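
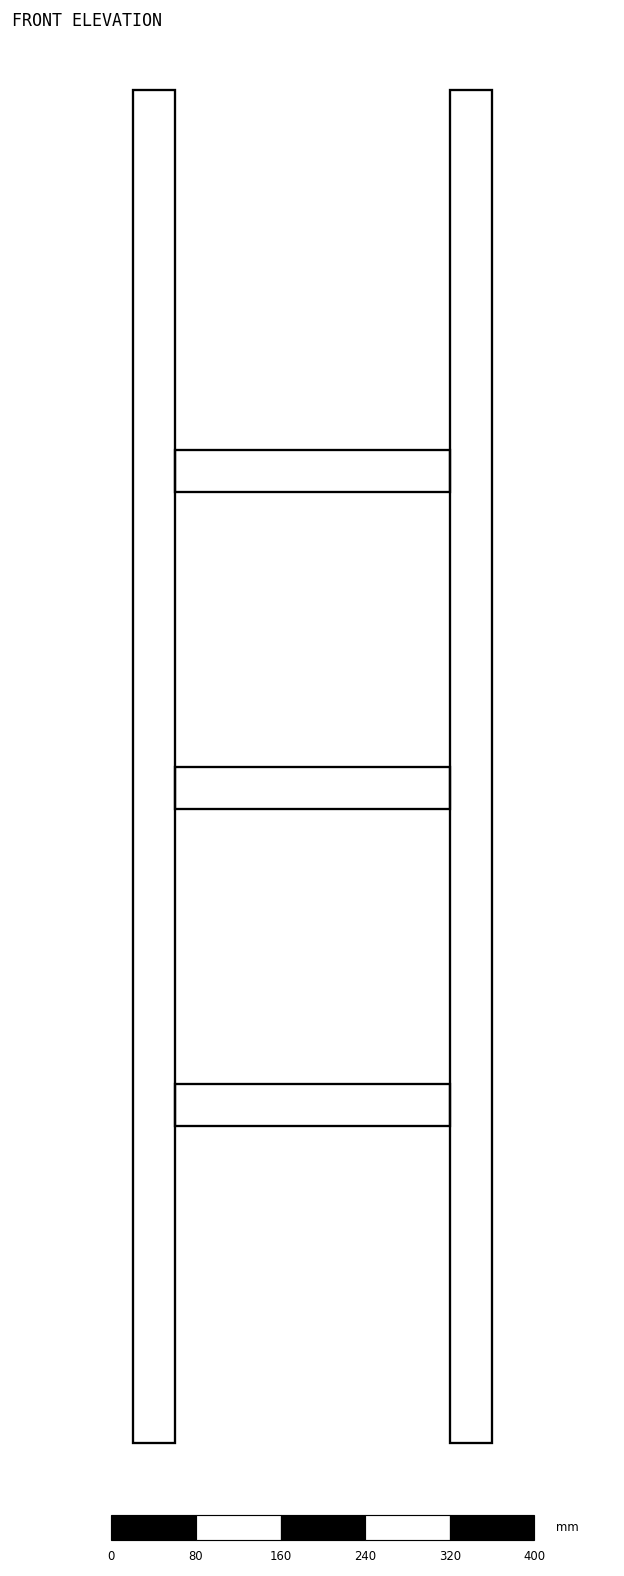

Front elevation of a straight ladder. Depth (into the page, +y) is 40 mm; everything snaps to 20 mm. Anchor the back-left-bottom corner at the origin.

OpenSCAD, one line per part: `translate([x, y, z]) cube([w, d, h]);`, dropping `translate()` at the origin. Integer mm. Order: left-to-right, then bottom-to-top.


cube([40, 40, 1280]);
translate([40, 0, 300]) cube([260, 40, 40]);
translate([40, 0, 600]) cube([260, 40, 40]);
translate([40, 0, 900]) cube([260, 40, 40]);
translate([300, 0, 0]) cube([40, 40, 1280]);


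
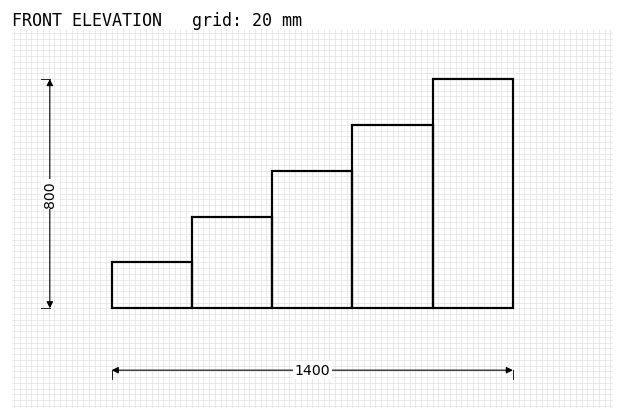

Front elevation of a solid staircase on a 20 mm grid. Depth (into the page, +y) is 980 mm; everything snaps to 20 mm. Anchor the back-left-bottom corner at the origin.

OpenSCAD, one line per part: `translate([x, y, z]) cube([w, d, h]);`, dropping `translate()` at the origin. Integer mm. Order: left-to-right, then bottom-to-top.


cube([280, 980, 160]);
translate([280, 0, 0]) cube([280, 980, 320]);
translate([560, 0, 0]) cube([280, 980, 480]);
translate([840, 0, 0]) cube([280, 980, 640]);
translate([1120, 0, 0]) cube([280, 980, 800]);


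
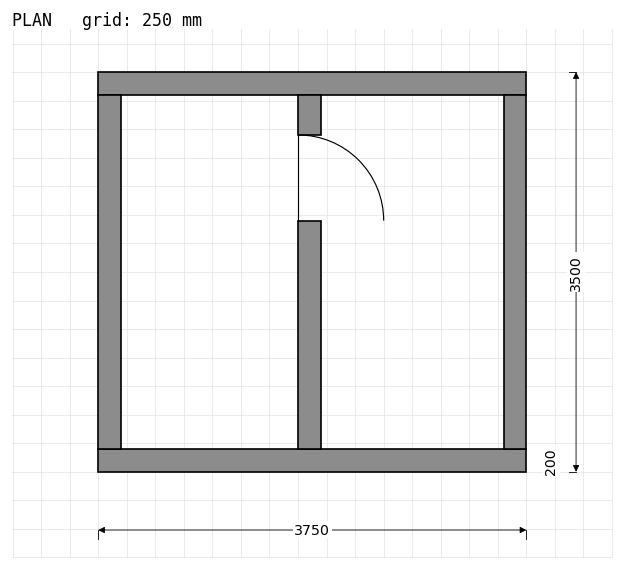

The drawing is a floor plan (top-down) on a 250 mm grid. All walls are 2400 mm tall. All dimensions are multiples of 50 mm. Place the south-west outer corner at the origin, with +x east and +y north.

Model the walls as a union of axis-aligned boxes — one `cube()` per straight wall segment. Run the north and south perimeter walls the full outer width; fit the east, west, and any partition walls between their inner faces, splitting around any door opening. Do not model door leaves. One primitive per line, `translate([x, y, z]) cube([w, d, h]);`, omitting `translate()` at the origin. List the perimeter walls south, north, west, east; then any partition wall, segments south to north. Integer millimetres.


cube([3750, 200, 2400]);
translate([0, 3300, 0]) cube([3750, 200, 2400]);
translate([0, 200, 0]) cube([200, 3100, 2400]);
translate([3550, 200, 0]) cube([200, 3100, 2400]);
translate([1750, 200, 0]) cube([200, 2000, 2400]);
translate([1750, 2950, 0]) cube([200, 350, 2400]);


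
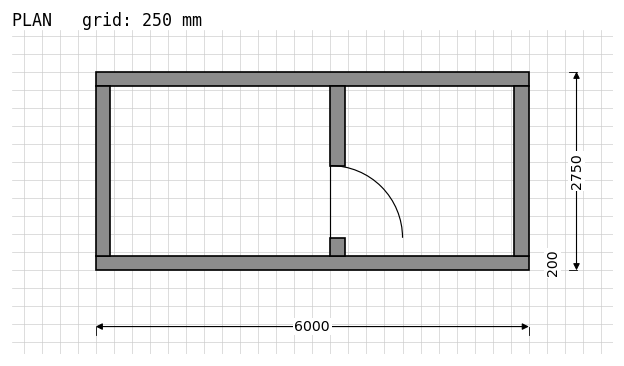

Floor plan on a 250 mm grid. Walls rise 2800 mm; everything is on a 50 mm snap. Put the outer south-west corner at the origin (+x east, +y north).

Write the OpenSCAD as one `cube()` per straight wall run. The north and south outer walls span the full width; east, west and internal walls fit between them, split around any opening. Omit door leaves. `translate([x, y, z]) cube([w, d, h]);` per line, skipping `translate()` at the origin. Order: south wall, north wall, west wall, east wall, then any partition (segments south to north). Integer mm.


cube([6000, 200, 2800]);
translate([0, 2550, 0]) cube([6000, 200, 2800]);
translate([0, 200, 0]) cube([200, 2350, 2800]);
translate([5800, 200, 0]) cube([200, 2350, 2800]);
translate([3250, 200, 0]) cube([200, 250, 2800]);
translate([3250, 1450, 0]) cube([200, 1100, 2800]);


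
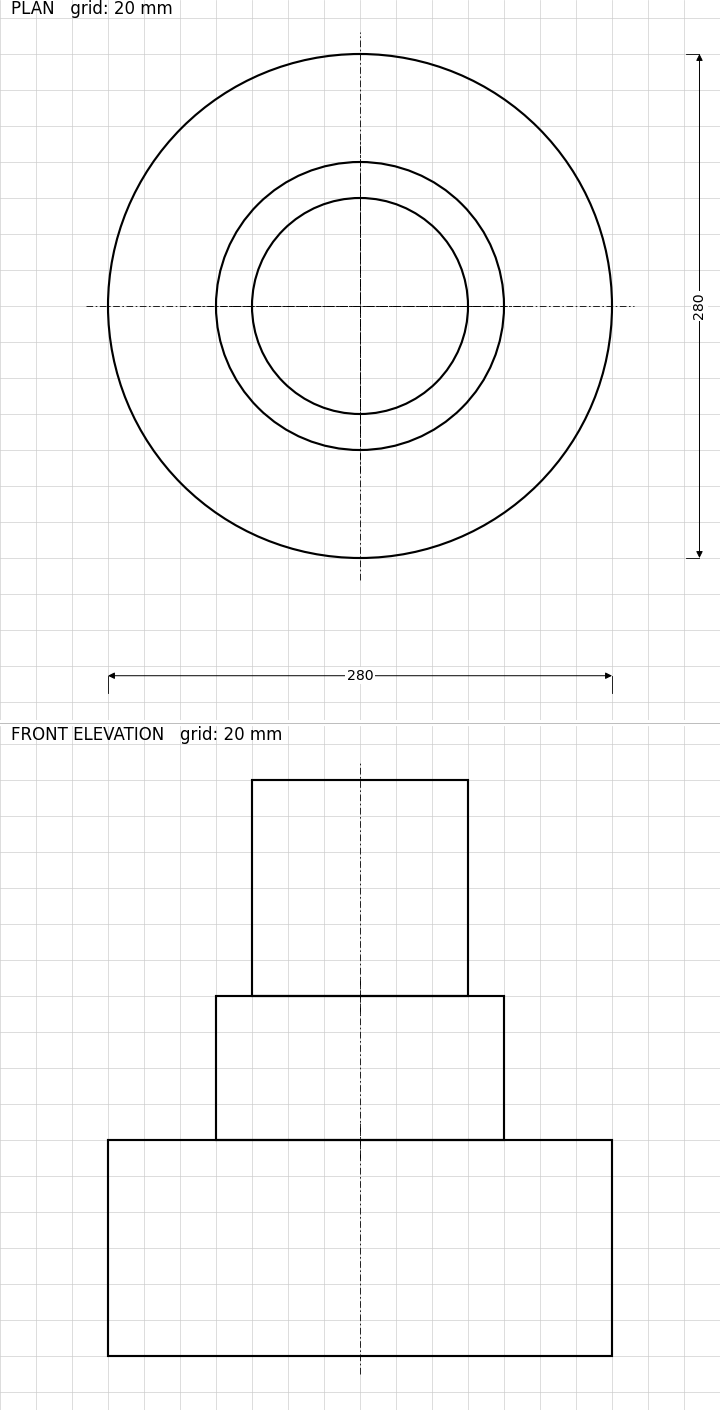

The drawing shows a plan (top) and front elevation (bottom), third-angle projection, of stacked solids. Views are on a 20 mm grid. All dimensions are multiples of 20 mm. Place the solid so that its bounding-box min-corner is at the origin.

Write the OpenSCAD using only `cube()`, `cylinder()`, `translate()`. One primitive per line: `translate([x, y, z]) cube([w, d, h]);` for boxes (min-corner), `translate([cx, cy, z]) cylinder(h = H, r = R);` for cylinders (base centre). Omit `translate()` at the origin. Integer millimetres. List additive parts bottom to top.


translate([140, 140, 0]) cylinder(h = 120, r = 140);
translate([140, 140, 120]) cylinder(h = 80, r = 80);
translate([140, 140, 200]) cylinder(h = 120, r = 60);


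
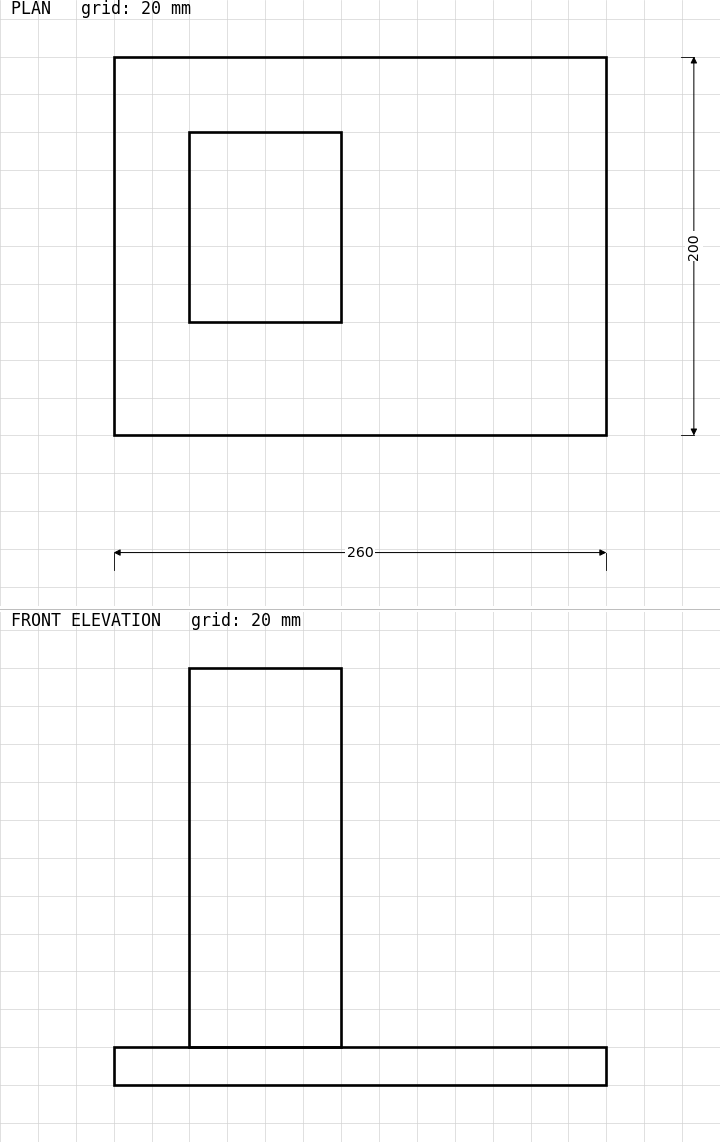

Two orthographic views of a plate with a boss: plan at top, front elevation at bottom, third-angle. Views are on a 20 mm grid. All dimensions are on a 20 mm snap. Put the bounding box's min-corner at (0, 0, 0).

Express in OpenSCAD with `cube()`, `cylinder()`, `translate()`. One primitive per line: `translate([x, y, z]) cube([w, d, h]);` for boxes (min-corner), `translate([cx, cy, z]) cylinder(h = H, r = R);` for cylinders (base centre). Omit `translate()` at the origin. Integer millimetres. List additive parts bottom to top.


cube([260, 200, 20]);
translate([40, 60, 20]) cube([80, 100, 200]);


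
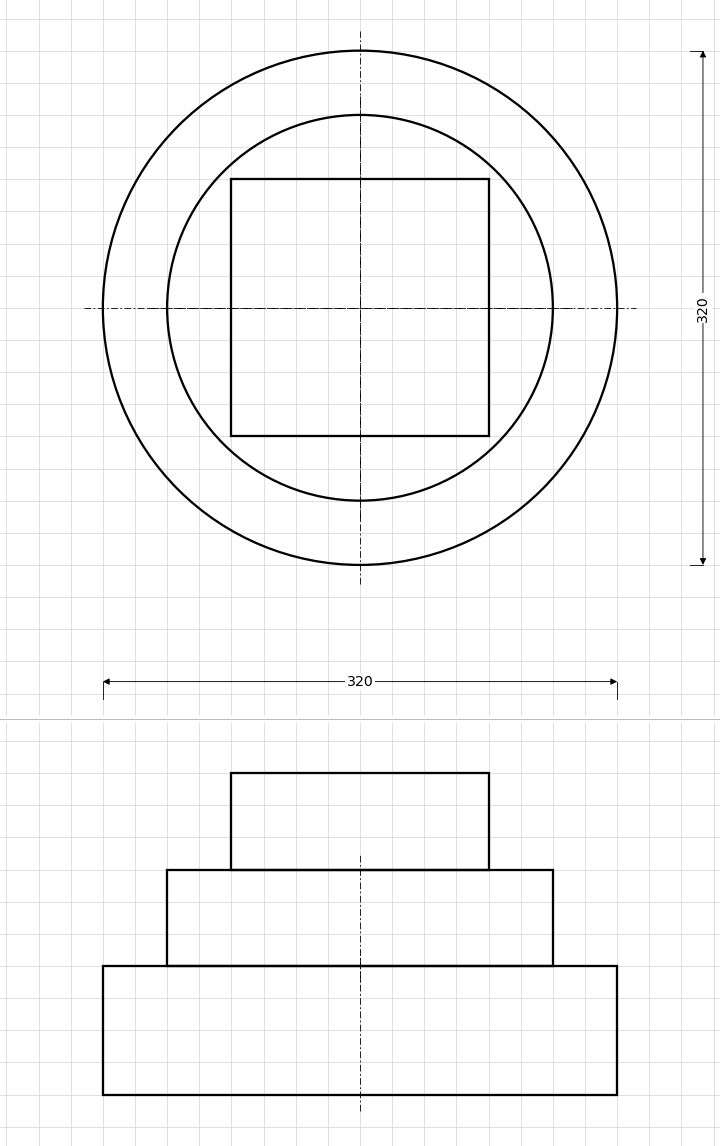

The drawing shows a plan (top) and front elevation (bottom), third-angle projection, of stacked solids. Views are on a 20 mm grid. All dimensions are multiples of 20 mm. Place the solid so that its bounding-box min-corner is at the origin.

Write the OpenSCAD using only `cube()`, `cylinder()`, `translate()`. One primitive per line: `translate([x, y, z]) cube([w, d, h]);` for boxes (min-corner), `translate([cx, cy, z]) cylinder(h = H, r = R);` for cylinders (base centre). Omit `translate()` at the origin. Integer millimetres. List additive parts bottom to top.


translate([160, 160, 0]) cylinder(h = 80, r = 160);
translate([160, 160, 80]) cylinder(h = 60, r = 120);
translate([80, 80, 140]) cube([160, 160, 60]);


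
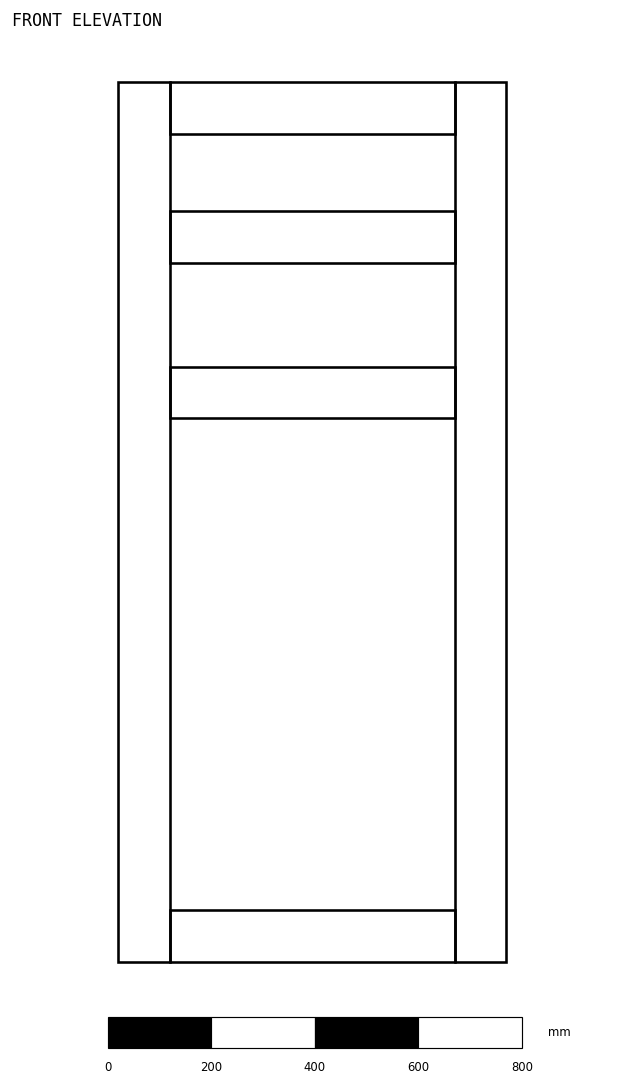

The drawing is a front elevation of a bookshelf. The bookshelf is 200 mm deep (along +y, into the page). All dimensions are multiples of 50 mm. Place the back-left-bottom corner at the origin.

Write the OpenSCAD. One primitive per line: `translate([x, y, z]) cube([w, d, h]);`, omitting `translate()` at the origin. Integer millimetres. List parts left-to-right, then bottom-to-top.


cube([100, 200, 1700]);
translate([100, 0, 0]) cube([550, 200, 100]);
translate([100, 0, 1050]) cube([550, 200, 100]);
translate([100, 0, 1350]) cube([550, 200, 100]);
translate([100, 0, 1600]) cube([550, 200, 100]);
translate([650, 0, 0]) cube([100, 200, 1700]);


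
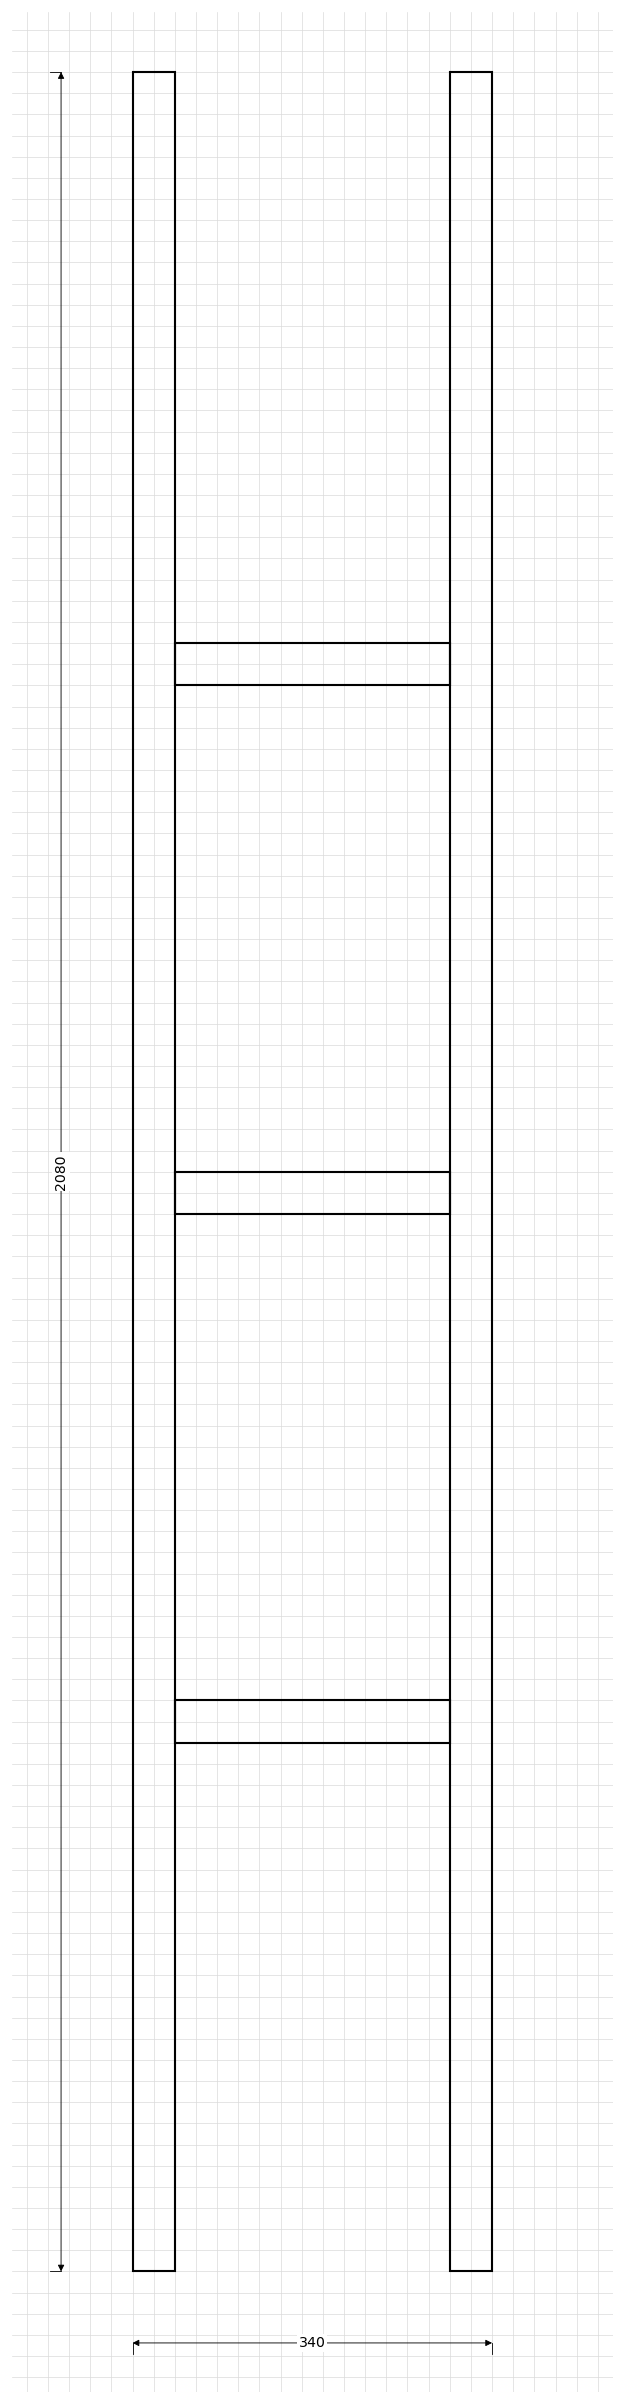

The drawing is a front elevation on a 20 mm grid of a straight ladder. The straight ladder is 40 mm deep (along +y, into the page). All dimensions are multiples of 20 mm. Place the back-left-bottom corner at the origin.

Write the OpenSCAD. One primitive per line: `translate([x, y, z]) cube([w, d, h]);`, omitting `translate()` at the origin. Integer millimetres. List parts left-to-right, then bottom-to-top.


cube([40, 40, 2080]);
translate([40, 0, 500]) cube([260, 40, 40]);
translate([40, 0, 1000]) cube([260, 40, 40]);
translate([40, 0, 1500]) cube([260, 40, 40]);
translate([300, 0, 0]) cube([40, 40, 2080]);


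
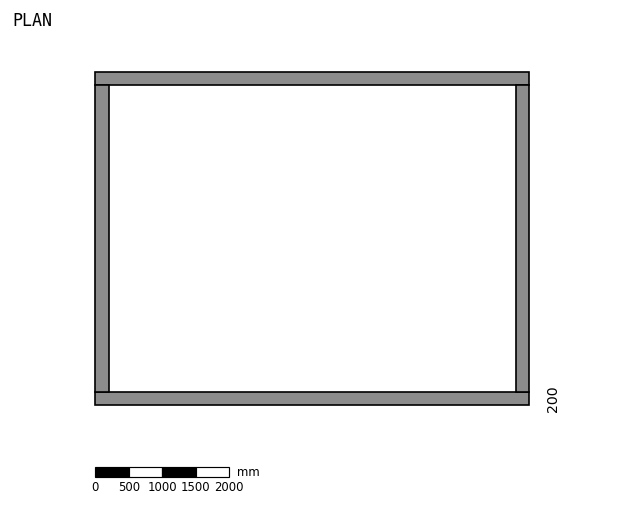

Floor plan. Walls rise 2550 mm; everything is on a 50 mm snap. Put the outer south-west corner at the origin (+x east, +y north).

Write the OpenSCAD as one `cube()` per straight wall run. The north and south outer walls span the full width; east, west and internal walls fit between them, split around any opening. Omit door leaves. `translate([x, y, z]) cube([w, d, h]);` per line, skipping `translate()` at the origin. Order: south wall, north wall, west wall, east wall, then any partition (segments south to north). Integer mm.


cube([6500, 200, 2550]);
translate([0, 4800, 0]) cube([6500, 200, 2550]);
translate([0, 200, 0]) cube([200, 4600, 2550]);
translate([6300, 200, 0]) cube([200, 4600, 2550]);


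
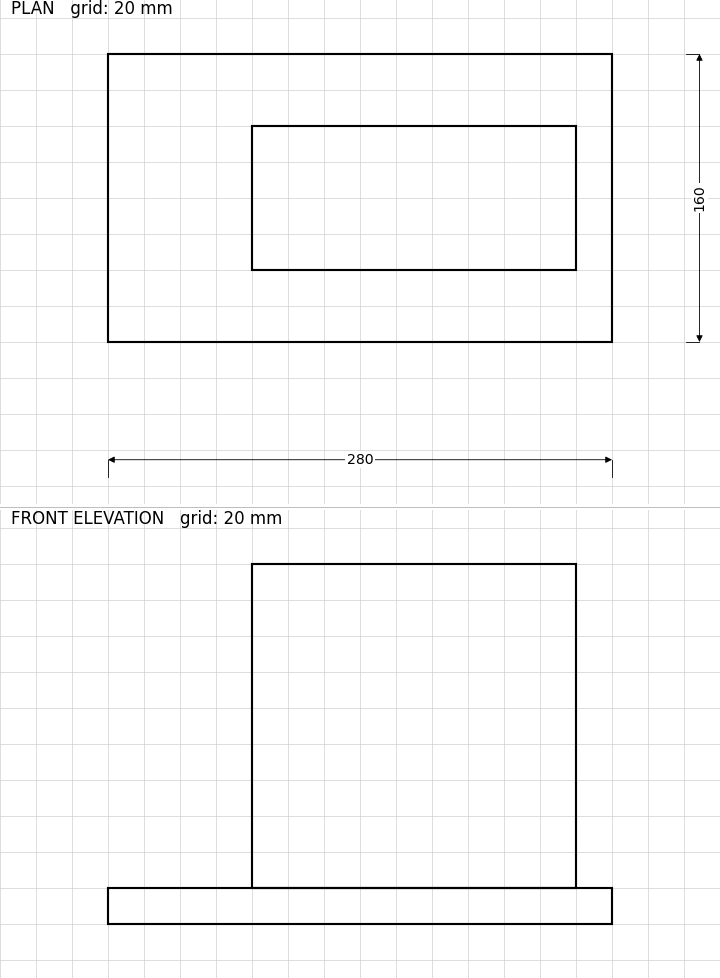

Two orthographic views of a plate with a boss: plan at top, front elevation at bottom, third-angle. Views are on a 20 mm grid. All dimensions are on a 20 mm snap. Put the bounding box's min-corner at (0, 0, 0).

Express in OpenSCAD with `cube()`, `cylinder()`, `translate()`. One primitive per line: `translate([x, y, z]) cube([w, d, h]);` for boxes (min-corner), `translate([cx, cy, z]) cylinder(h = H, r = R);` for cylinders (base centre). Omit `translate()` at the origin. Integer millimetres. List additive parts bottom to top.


cube([280, 160, 20]);
translate([80, 40, 20]) cube([180, 80, 180]);


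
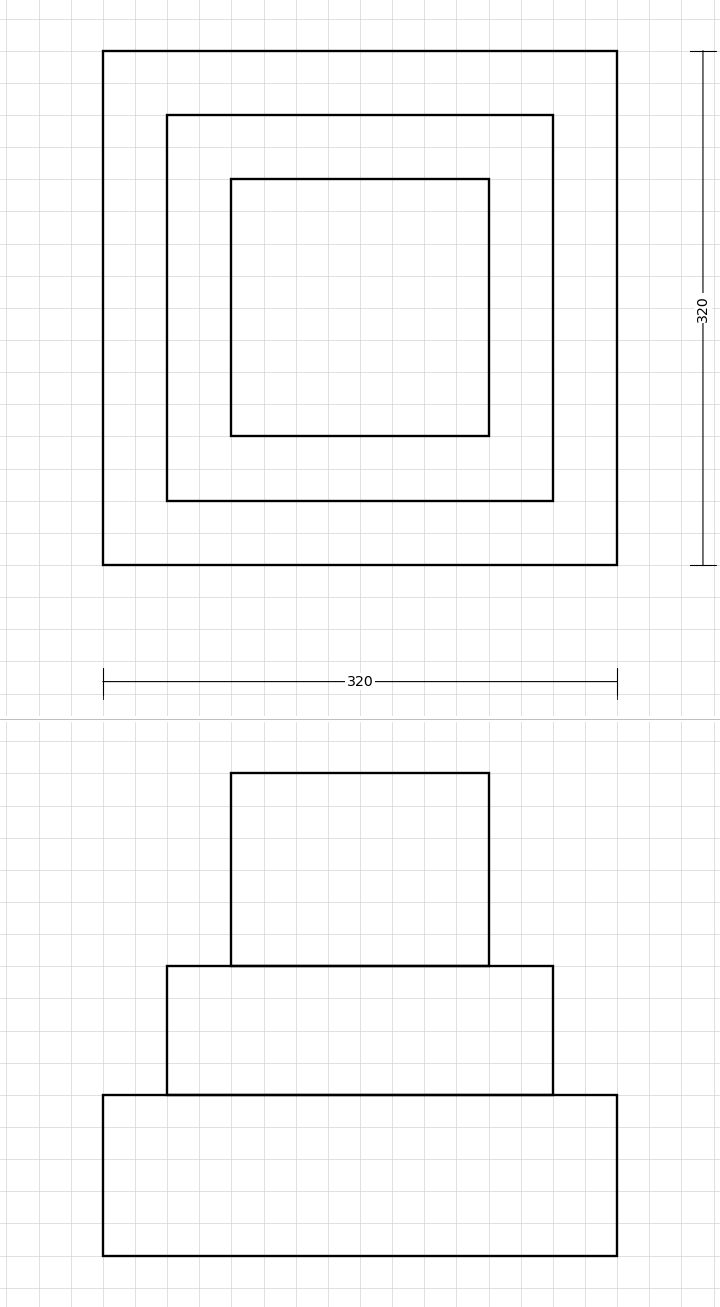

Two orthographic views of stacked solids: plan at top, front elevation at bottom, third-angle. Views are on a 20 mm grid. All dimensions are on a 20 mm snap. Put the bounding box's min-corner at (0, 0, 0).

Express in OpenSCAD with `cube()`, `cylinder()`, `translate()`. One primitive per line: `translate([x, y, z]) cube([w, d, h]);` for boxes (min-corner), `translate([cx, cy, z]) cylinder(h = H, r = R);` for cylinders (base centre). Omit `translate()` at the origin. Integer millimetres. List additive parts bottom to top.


cube([320, 320, 100]);
translate([40, 40, 100]) cube([240, 240, 80]);
translate([80, 80, 180]) cube([160, 160, 120]);


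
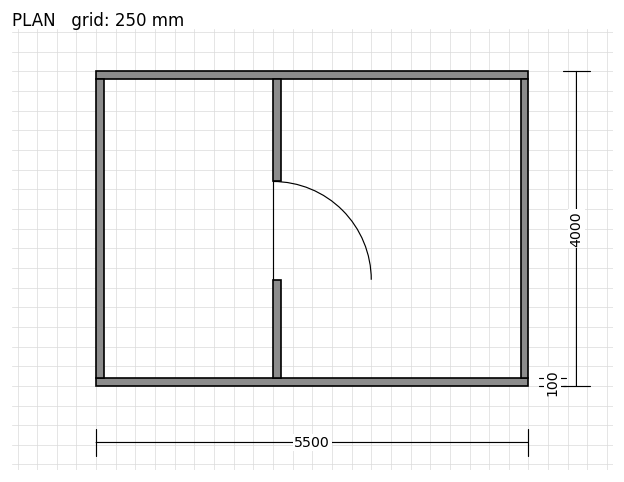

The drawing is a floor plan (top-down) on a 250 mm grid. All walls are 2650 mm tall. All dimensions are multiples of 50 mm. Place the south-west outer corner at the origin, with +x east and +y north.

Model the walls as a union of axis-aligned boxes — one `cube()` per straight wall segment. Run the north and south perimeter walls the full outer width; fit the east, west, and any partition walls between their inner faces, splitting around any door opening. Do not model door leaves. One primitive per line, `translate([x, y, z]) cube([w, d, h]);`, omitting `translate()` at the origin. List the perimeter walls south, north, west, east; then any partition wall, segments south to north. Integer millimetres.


cube([5500, 100, 2650]);
translate([0, 3900, 0]) cube([5500, 100, 2650]);
translate([0, 100, 0]) cube([100, 3800, 2650]);
translate([5400, 100, 0]) cube([100, 3800, 2650]);
translate([2250, 100, 0]) cube([100, 1250, 2650]);
translate([2250, 2600, 0]) cube([100, 1300, 2650]);


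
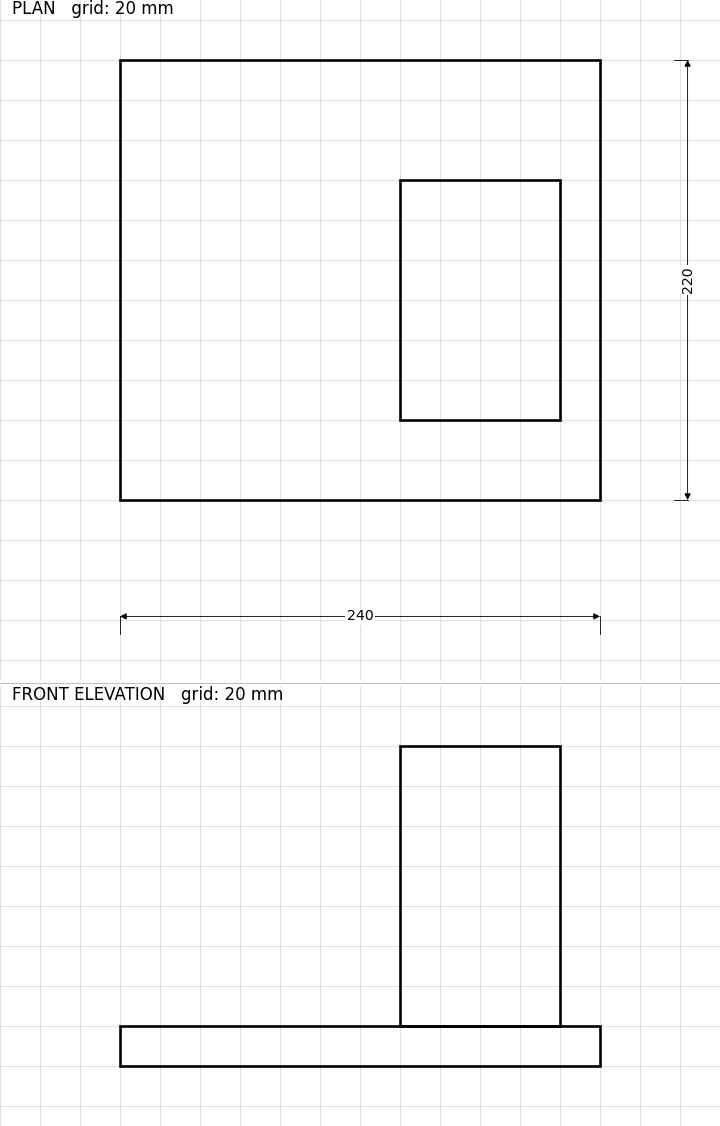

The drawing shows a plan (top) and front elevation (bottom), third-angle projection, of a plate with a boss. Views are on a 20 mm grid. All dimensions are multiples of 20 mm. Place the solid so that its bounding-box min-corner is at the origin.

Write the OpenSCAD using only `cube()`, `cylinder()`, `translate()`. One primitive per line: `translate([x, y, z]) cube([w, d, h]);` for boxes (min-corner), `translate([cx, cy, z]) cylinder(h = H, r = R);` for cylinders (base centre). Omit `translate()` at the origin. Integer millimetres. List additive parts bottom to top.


cube([240, 220, 20]);
translate([140, 40, 20]) cube([80, 120, 140]);


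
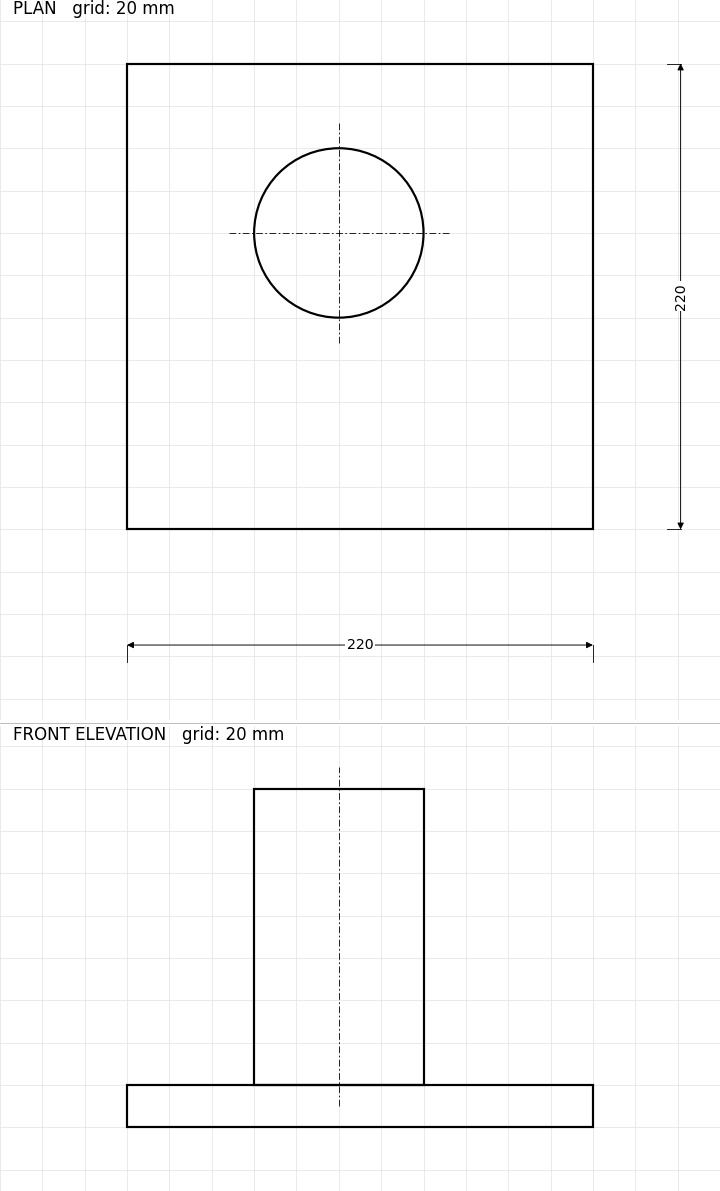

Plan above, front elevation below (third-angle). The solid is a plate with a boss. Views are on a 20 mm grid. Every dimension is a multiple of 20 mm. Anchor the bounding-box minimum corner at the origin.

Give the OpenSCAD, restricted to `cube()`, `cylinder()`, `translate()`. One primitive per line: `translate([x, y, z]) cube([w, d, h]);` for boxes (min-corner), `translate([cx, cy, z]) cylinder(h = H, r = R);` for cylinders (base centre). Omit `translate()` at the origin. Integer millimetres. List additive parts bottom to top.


cube([220, 220, 20]);
translate([100, 140, 20]) cylinder(h = 140, r = 40);


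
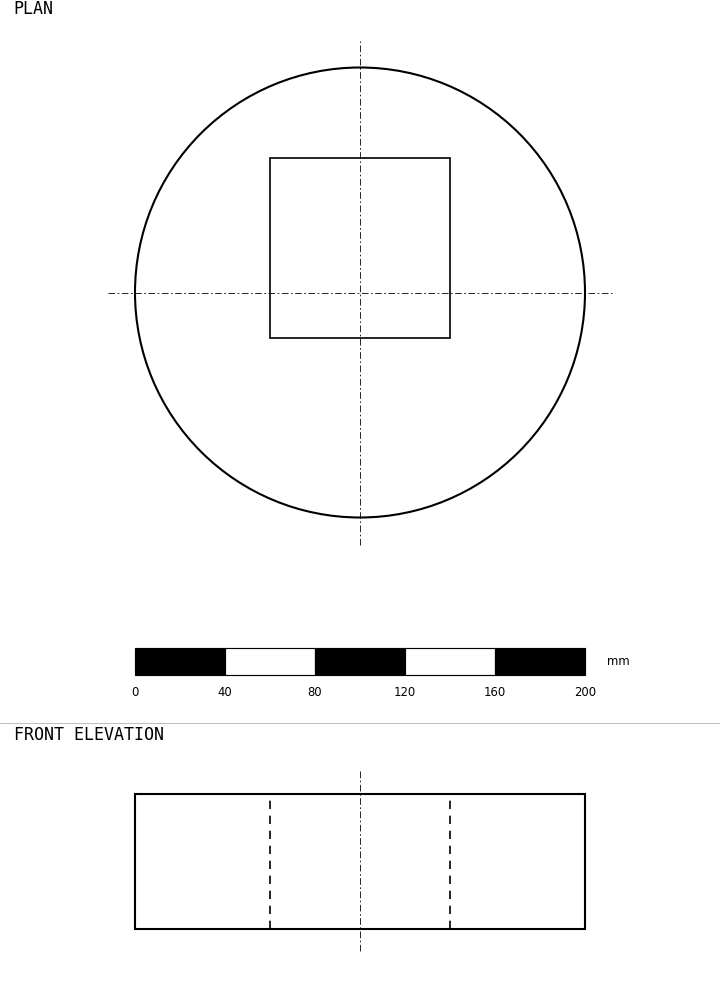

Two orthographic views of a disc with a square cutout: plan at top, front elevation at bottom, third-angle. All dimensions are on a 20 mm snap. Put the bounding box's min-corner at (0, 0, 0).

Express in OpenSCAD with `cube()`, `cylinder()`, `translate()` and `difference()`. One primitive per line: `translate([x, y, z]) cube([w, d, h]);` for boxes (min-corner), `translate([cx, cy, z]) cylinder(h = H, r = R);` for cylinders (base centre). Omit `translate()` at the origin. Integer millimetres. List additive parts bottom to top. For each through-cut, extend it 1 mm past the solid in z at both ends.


difference() {
  translate([100, 100, 0]) cylinder(h = 60, r = 100);
  translate([60, 80, -1]) cube([80, 80, 62]);
}


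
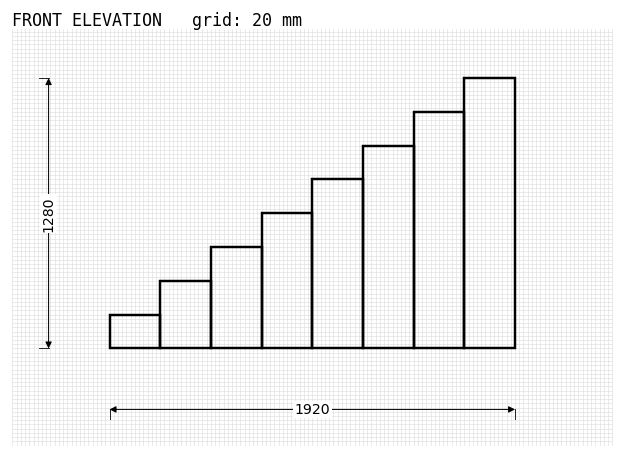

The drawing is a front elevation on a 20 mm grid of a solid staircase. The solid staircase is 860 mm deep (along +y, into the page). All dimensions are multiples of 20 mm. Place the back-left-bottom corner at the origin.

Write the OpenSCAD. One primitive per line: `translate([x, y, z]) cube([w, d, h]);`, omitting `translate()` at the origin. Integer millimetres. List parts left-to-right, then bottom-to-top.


cube([240, 860, 160]);
translate([240, 0, 0]) cube([240, 860, 320]);
translate([480, 0, 0]) cube([240, 860, 480]);
translate([720, 0, 0]) cube([240, 860, 640]);
translate([960, 0, 0]) cube([240, 860, 800]);
translate([1200, 0, 0]) cube([240, 860, 960]);
translate([1440, 0, 0]) cube([240, 860, 1120]);
translate([1680, 0, 0]) cube([240, 860, 1280]);


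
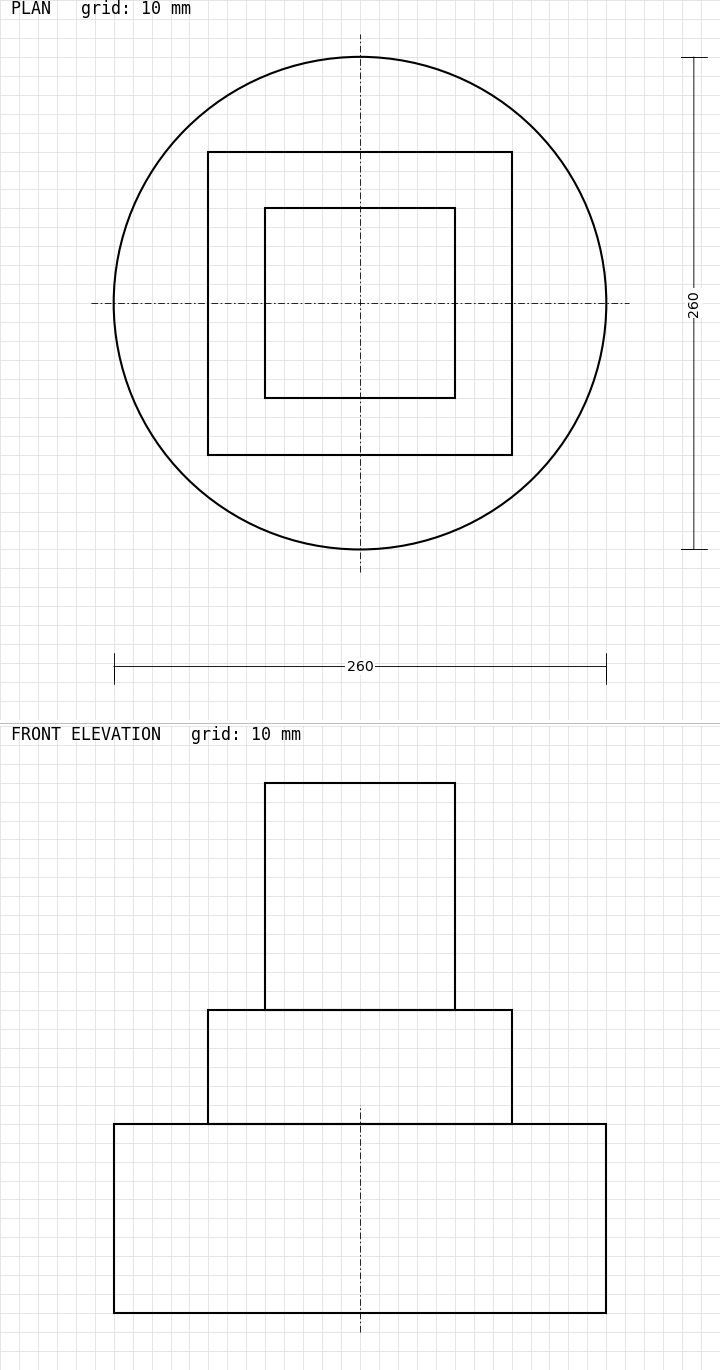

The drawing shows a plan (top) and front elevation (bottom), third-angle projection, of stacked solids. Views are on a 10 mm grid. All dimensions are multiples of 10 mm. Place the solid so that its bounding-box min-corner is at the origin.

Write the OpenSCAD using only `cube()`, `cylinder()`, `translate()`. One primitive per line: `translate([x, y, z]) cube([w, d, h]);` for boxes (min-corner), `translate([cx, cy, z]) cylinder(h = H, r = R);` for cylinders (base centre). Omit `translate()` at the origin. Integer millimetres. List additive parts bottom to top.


translate([130, 130, 0]) cylinder(h = 100, r = 130);
translate([50, 50, 100]) cube([160, 160, 60]);
translate([80, 80, 160]) cube([100, 100, 120]);


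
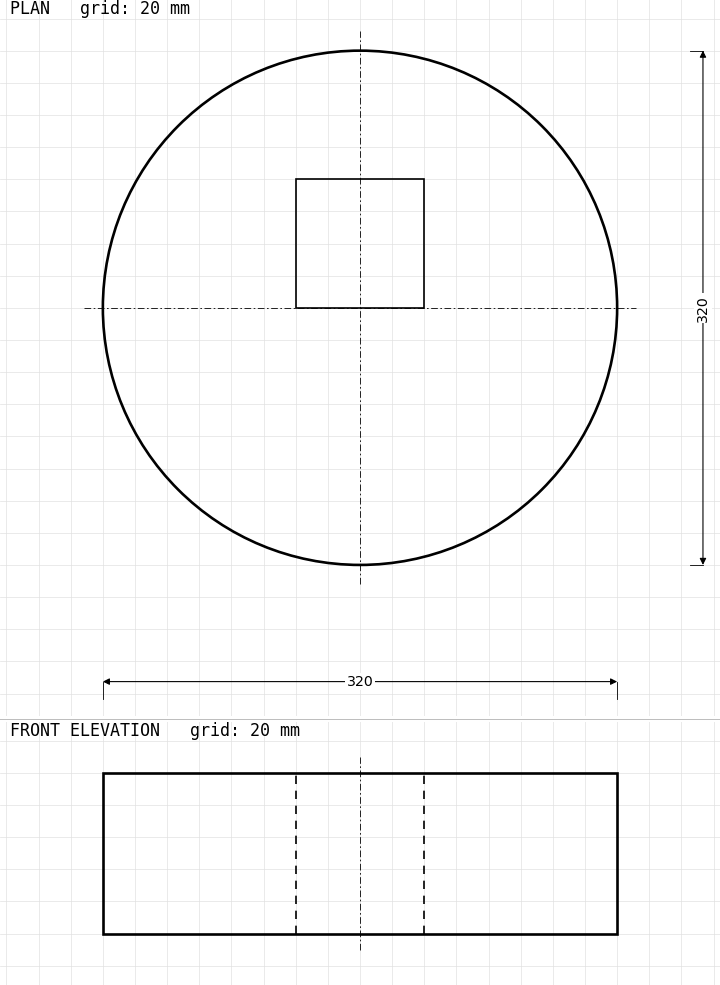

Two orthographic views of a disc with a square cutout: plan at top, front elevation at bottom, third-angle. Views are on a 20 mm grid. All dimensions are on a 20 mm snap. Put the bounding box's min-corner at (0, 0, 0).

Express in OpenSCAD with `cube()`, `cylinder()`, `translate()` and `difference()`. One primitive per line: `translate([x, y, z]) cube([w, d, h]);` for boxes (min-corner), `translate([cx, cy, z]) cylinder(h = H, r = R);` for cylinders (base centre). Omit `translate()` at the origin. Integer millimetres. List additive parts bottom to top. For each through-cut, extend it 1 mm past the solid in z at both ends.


difference() {
  translate([160, 160, 0]) cylinder(h = 100, r = 160);
  translate([120, 160, -1]) cube([80, 80, 102]);
}


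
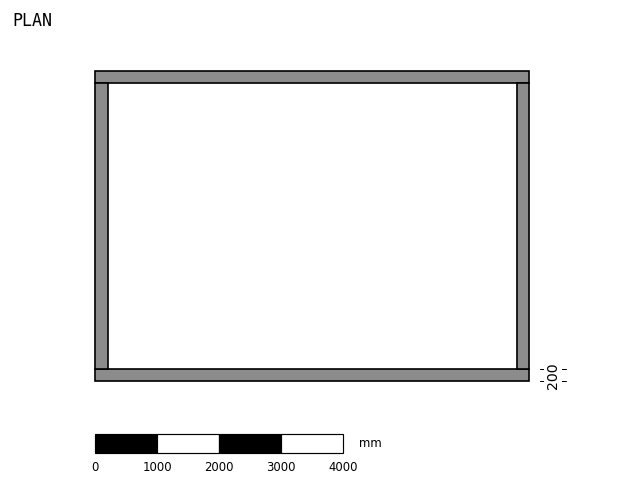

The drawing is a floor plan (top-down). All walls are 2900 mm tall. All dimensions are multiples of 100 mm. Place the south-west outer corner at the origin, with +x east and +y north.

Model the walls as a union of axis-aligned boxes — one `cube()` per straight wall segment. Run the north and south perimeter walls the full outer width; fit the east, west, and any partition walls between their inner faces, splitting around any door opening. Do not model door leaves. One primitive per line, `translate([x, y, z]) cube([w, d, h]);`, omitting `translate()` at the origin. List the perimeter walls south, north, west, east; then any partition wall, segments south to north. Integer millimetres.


cube([7000, 200, 2900]);
translate([0, 4800, 0]) cube([7000, 200, 2900]);
translate([0, 200, 0]) cube([200, 4600, 2900]);
translate([6800, 200, 0]) cube([200, 4600, 2900]);


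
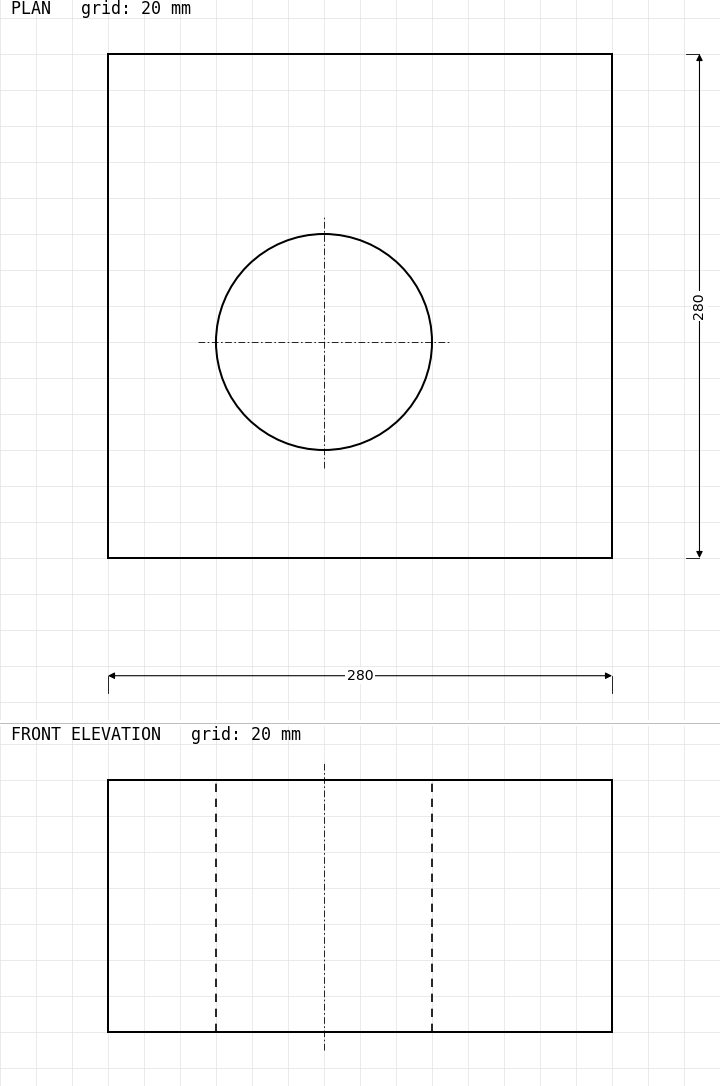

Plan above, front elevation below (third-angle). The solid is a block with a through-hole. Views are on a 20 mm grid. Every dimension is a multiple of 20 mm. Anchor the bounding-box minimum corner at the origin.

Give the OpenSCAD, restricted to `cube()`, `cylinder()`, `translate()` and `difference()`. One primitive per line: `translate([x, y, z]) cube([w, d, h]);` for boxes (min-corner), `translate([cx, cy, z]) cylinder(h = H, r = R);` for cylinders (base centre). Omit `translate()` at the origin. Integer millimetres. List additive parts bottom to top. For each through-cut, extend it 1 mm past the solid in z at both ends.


difference() {
  cube([280, 280, 140]);
  translate([120, 120, -1]) cylinder(h = 142, r = 60);
}


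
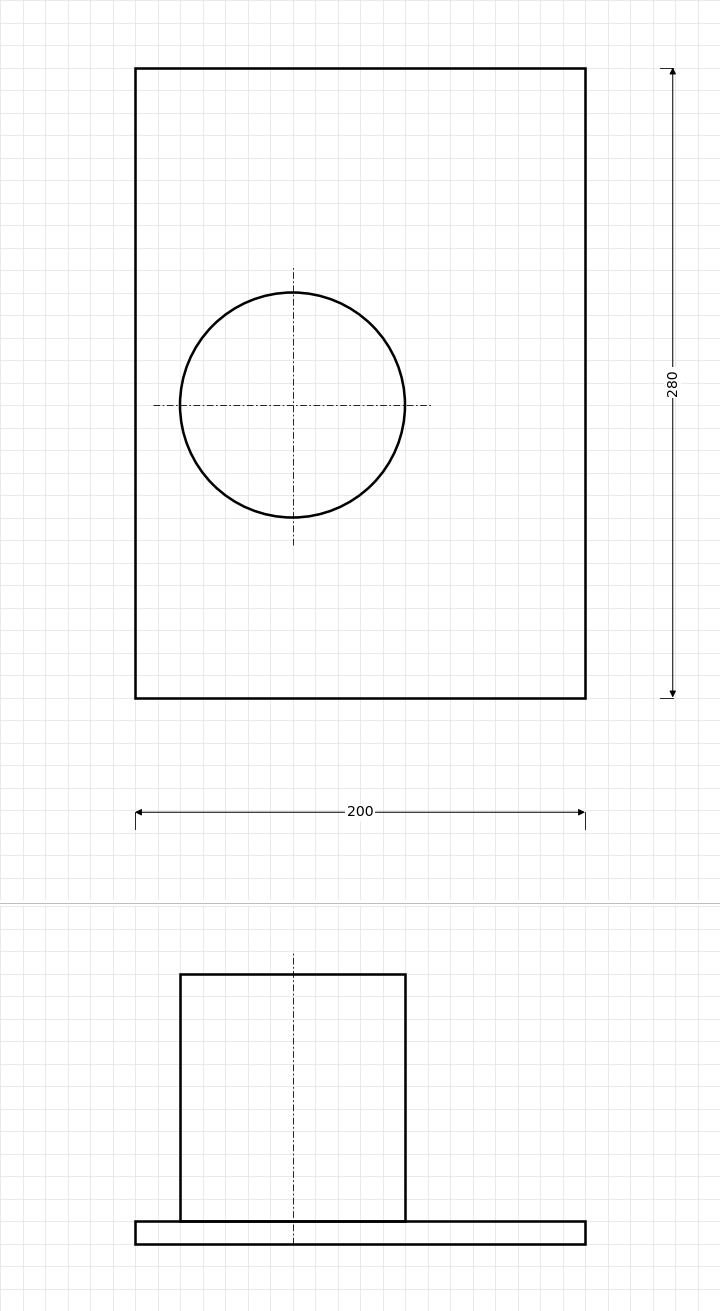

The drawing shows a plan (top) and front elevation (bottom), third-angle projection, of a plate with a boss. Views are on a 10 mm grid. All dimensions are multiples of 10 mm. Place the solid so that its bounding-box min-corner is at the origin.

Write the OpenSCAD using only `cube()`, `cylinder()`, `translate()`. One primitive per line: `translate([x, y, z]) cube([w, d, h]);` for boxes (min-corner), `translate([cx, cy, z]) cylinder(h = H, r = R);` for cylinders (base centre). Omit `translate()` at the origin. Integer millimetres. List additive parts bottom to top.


cube([200, 280, 10]);
translate([70, 130, 10]) cylinder(h = 110, r = 50);


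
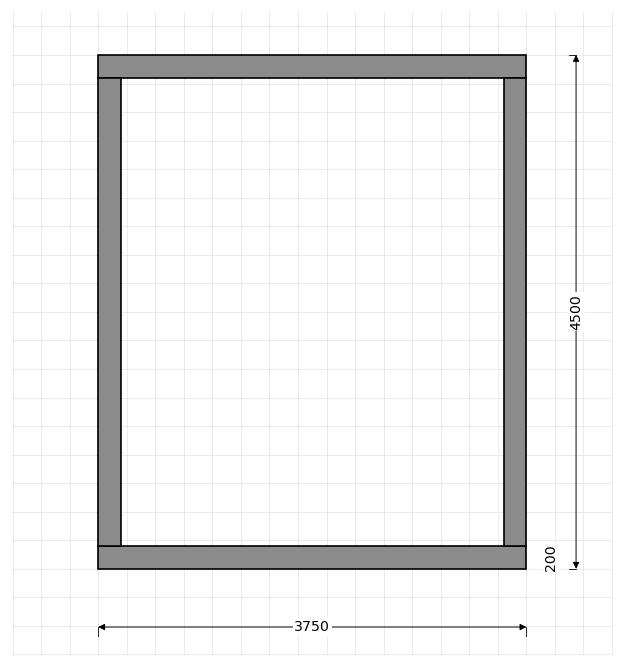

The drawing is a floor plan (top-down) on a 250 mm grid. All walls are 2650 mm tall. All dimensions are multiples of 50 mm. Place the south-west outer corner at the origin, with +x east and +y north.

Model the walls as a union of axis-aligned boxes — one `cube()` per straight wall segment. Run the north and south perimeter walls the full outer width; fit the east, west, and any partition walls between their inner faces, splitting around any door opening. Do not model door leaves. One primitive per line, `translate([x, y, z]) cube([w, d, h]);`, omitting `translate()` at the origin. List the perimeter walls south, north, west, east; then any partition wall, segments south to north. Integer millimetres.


cube([3750, 200, 2650]);
translate([0, 4300, 0]) cube([3750, 200, 2650]);
translate([0, 200, 0]) cube([200, 4100, 2650]);
translate([3550, 200, 0]) cube([200, 4100, 2650]);


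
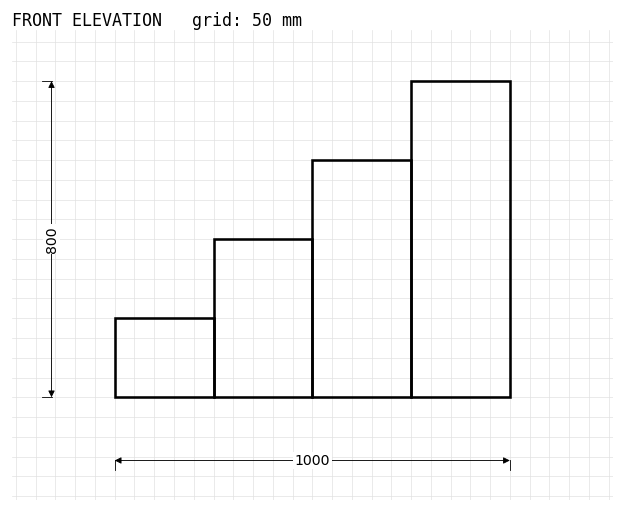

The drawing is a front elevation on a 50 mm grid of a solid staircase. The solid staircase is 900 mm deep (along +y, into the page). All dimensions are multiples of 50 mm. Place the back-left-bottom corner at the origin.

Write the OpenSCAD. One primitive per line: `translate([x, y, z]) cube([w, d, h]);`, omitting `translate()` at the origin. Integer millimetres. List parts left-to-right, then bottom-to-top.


cube([250, 900, 200]);
translate([250, 0, 0]) cube([250, 900, 400]);
translate([500, 0, 0]) cube([250, 900, 600]);
translate([750, 0, 0]) cube([250, 900, 800]);


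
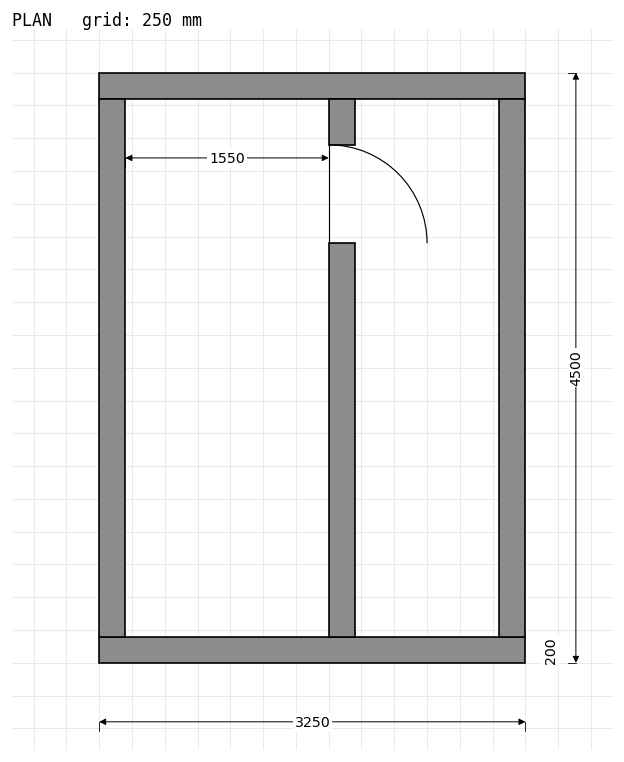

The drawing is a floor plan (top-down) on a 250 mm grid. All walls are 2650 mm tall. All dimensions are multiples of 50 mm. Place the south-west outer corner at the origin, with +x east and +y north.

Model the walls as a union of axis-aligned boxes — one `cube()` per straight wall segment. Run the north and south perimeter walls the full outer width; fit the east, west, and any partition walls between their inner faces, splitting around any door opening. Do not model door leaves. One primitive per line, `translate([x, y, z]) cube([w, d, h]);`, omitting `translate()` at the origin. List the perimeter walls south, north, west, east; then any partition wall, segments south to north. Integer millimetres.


cube([3250, 200, 2650]);
translate([0, 4300, 0]) cube([3250, 200, 2650]);
translate([0, 200, 0]) cube([200, 4100, 2650]);
translate([3050, 200, 0]) cube([200, 4100, 2650]);
translate([1750, 200, 0]) cube([200, 3000, 2650]);
translate([1750, 3950, 0]) cube([200, 350, 2650]);


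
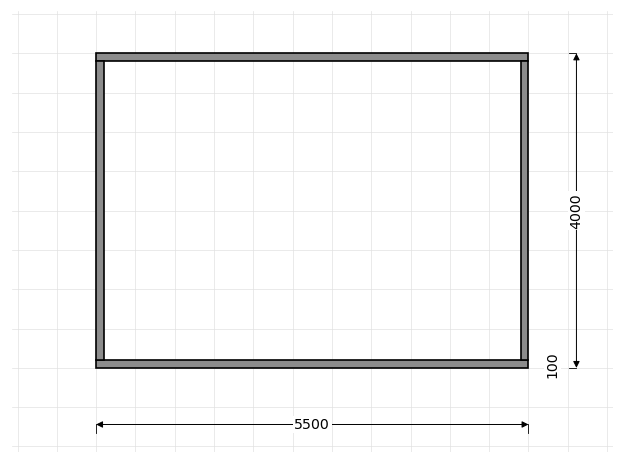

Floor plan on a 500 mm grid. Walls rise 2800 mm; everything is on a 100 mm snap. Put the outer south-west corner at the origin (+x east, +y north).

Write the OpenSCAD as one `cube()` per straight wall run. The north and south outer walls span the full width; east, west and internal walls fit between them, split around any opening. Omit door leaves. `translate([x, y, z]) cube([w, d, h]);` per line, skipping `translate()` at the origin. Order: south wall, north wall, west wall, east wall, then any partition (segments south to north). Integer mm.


cube([5500, 100, 2800]);
translate([0, 3900, 0]) cube([5500, 100, 2800]);
translate([0, 100, 0]) cube([100, 3800, 2800]);
translate([5400, 100, 0]) cube([100, 3800, 2800]);


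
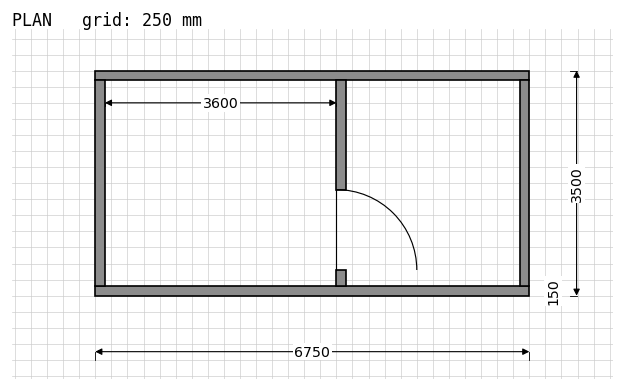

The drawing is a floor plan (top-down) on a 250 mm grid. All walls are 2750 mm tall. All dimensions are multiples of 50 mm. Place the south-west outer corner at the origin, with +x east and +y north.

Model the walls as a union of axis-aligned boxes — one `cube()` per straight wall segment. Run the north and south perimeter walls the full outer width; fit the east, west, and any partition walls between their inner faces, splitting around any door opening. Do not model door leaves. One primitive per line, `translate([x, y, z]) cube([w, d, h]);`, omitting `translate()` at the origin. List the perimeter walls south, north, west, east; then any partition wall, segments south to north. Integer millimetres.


cube([6750, 150, 2750]);
translate([0, 3350, 0]) cube([6750, 150, 2750]);
translate([0, 150, 0]) cube([150, 3200, 2750]);
translate([6600, 150, 0]) cube([150, 3200, 2750]);
translate([3750, 150, 0]) cube([150, 250, 2750]);
translate([3750, 1650, 0]) cube([150, 1700, 2750]);


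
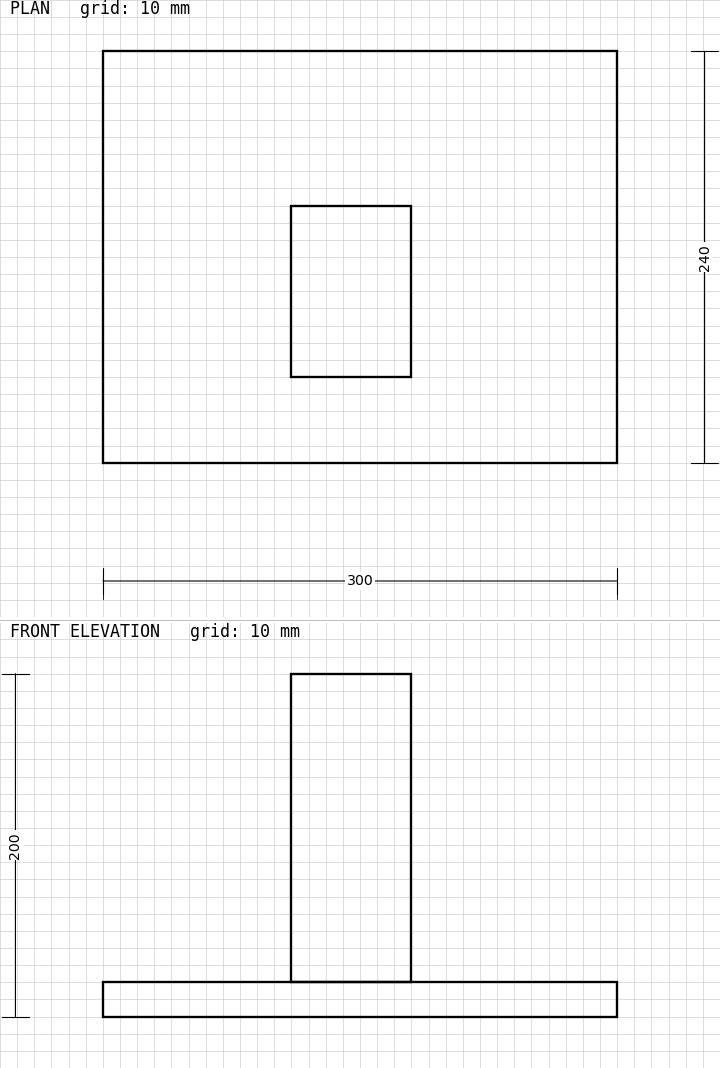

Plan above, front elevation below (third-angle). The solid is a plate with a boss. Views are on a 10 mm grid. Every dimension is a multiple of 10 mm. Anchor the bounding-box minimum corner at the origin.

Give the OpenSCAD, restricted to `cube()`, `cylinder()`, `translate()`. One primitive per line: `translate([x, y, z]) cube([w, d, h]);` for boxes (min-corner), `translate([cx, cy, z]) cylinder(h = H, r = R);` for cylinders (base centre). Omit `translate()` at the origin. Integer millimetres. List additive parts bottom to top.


cube([300, 240, 20]);
translate([110, 50, 20]) cube([70, 100, 180]);


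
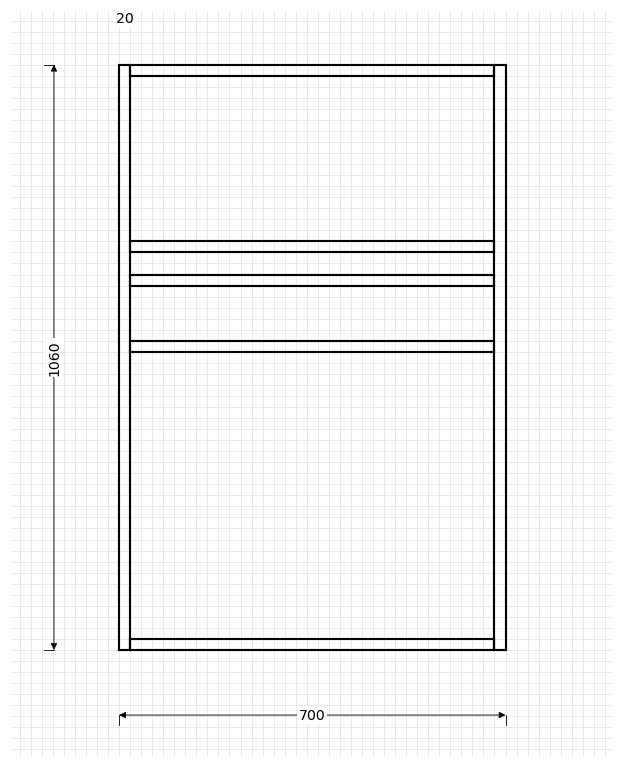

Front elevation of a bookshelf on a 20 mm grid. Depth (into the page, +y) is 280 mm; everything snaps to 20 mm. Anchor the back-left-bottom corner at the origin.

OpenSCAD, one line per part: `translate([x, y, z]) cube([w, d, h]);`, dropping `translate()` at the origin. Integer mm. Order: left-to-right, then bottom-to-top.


cube([20, 280, 1060]);
translate([20, 0, 0]) cube([660, 280, 20]);
translate([20, 0, 540]) cube([660, 280, 20]);
translate([20, 0, 660]) cube([660, 280, 20]);
translate([20, 0, 720]) cube([660, 280, 20]);
translate([20, 0, 1040]) cube([660, 280, 20]);
translate([680, 0, 0]) cube([20, 280, 1060]);


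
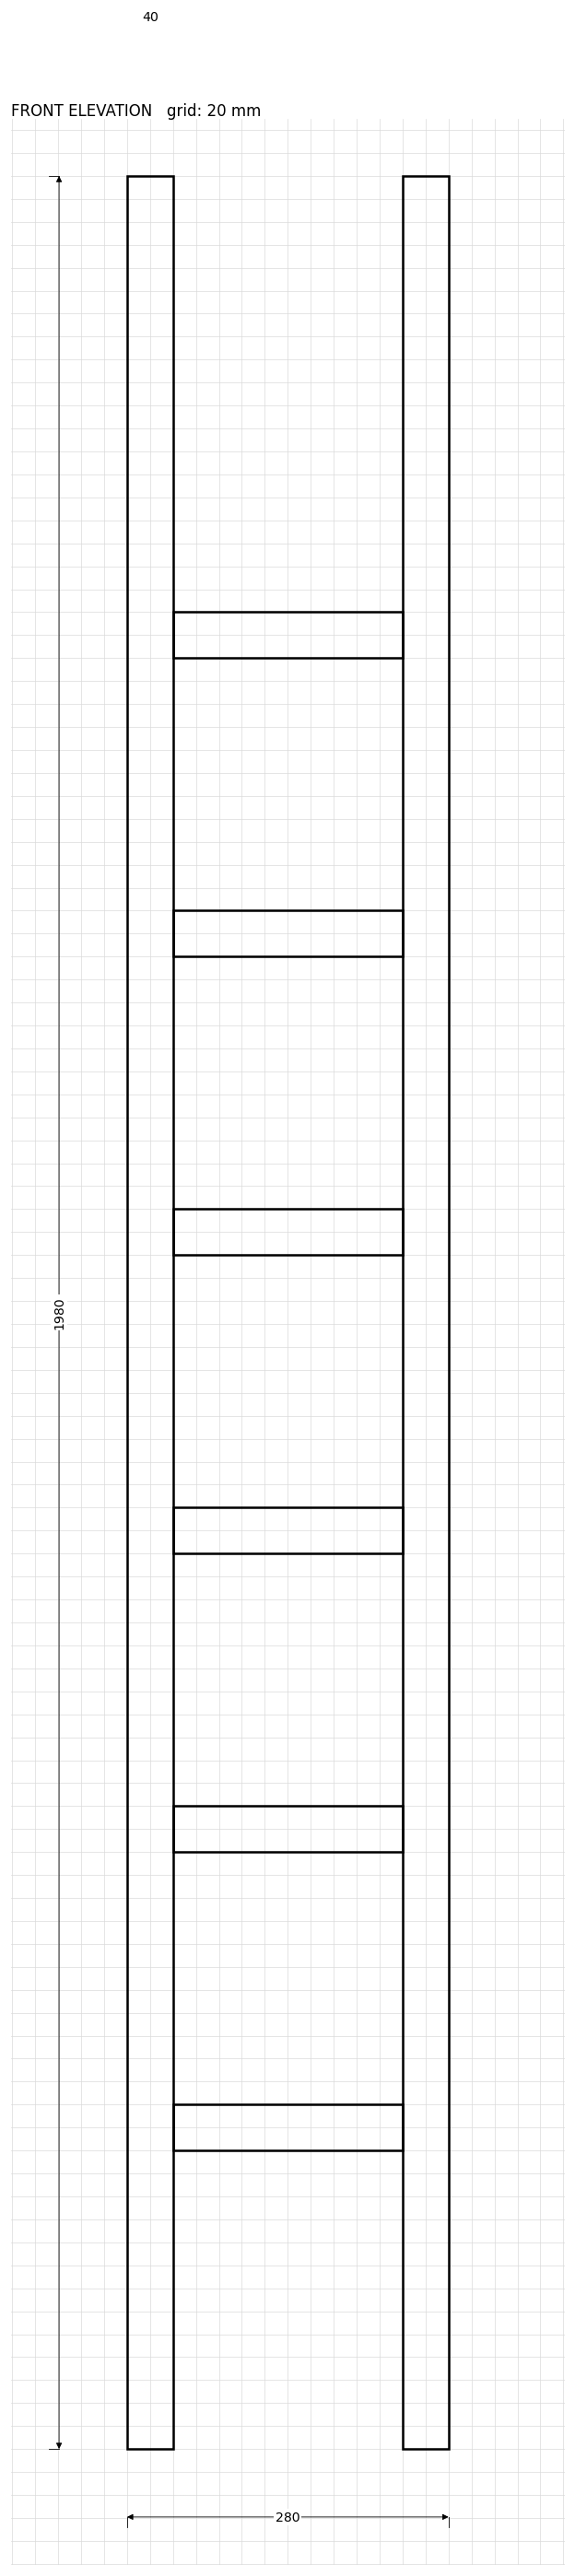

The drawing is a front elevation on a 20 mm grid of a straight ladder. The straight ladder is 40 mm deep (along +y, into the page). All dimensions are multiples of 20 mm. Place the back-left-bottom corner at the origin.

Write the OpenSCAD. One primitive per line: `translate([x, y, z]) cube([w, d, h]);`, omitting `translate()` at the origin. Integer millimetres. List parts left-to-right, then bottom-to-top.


cube([40, 40, 1980]);
translate([40, 0, 260]) cube([200, 40, 40]);
translate([40, 0, 520]) cube([200, 40, 40]);
translate([40, 0, 780]) cube([200, 40, 40]);
translate([40, 0, 1040]) cube([200, 40, 40]);
translate([40, 0, 1300]) cube([200, 40, 40]);
translate([40, 0, 1560]) cube([200, 40, 40]);
translate([240, 0, 0]) cube([40, 40, 1980]);


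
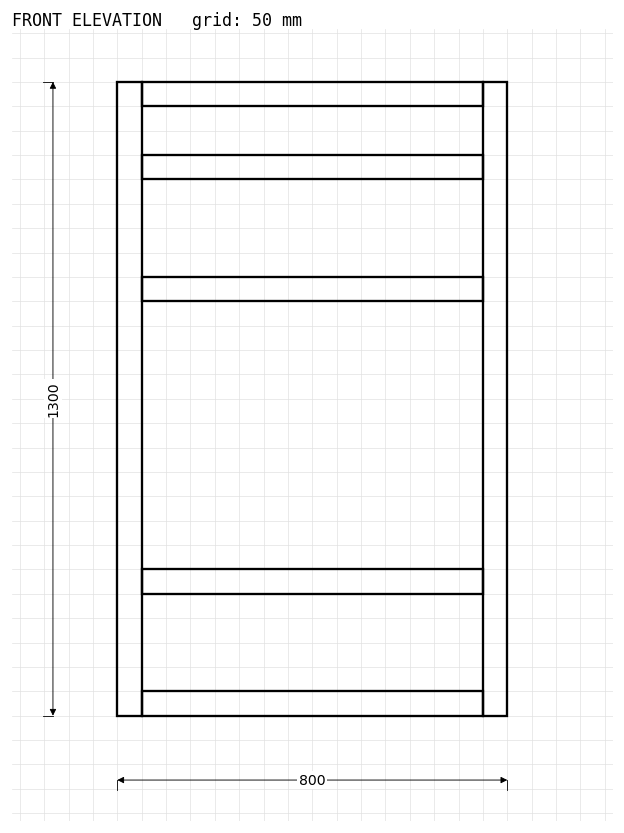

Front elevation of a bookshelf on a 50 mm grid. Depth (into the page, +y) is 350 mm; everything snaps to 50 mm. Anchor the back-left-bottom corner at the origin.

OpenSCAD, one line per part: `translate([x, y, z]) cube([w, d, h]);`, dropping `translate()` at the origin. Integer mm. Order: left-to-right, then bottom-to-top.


cube([50, 350, 1300]);
translate([50, 0, 0]) cube([700, 350, 50]);
translate([50, 0, 250]) cube([700, 350, 50]);
translate([50, 0, 850]) cube([700, 350, 50]);
translate([50, 0, 1100]) cube([700, 350, 50]);
translate([50, 0, 1250]) cube([700, 350, 50]);
translate([750, 0, 0]) cube([50, 350, 1300]);


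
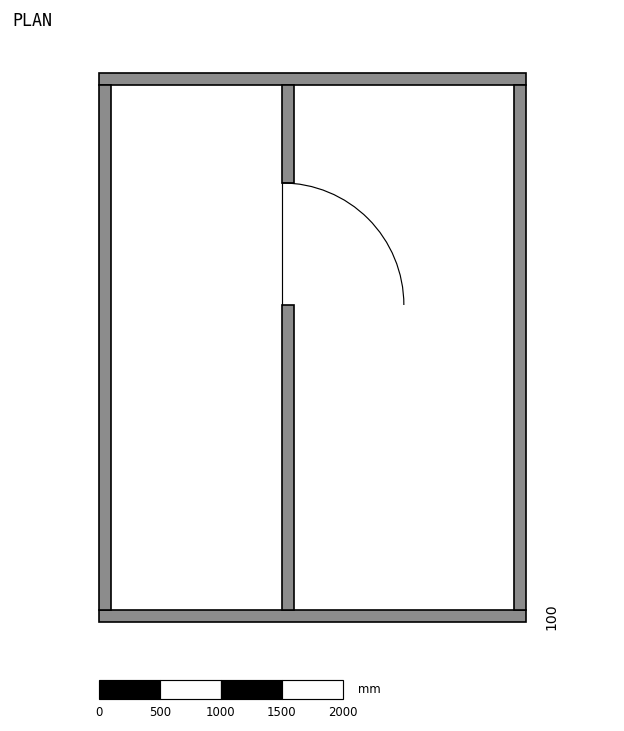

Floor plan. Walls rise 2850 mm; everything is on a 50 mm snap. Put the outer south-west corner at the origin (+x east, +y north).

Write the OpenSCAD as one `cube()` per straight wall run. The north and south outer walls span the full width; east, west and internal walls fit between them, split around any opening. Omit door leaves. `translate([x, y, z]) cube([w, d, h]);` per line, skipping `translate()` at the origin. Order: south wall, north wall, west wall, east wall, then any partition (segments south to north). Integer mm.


cube([3500, 100, 2850]);
translate([0, 4400, 0]) cube([3500, 100, 2850]);
translate([0, 100, 0]) cube([100, 4300, 2850]);
translate([3400, 100, 0]) cube([100, 4300, 2850]);
translate([1500, 100, 0]) cube([100, 2500, 2850]);
translate([1500, 3600, 0]) cube([100, 800, 2850]);


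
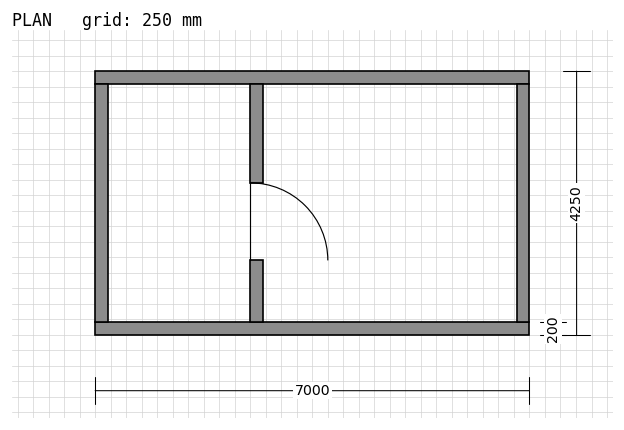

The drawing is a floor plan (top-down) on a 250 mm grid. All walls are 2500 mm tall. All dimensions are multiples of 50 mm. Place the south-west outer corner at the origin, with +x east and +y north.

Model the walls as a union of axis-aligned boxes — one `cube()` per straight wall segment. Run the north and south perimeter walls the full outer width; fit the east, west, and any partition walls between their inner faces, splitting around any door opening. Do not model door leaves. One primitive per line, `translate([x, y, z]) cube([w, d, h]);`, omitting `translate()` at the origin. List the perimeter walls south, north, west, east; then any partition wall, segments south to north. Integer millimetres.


cube([7000, 200, 2500]);
translate([0, 4050, 0]) cube([7000, 200, 2500]);
translate([0, 200, 0]) cube([200, 3850, 2500]);
translate([6800, 200, 0]) cube([200, 3850, 2500]);
translate([2500, 200, 0]) cube([200, 1000, 2500]);
translate([2500, 2450, 0]) cube([200, 1600, 2500]);


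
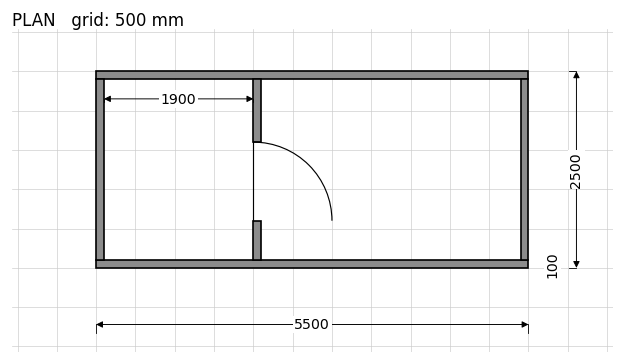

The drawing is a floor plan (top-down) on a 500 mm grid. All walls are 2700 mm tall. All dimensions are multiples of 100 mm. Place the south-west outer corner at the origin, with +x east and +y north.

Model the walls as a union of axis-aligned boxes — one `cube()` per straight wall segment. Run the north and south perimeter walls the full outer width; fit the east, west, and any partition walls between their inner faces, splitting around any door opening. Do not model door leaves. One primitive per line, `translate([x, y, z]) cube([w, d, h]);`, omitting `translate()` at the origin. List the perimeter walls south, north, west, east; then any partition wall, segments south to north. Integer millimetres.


cube([5500, 100, 2700]);
translate([0, 2400, 0]) cube([5500, 100, 2700]);
translate([0, 100, 0]) cube([100, 2300, 2700]);
translate([5400, 100, 0]) cube([100, 2300, 2700]);
translate([2000, 100, 0]) cube([100, 500, 2700]);
translate([2000, 1600, 0]) cube([100, 800, 2700]);


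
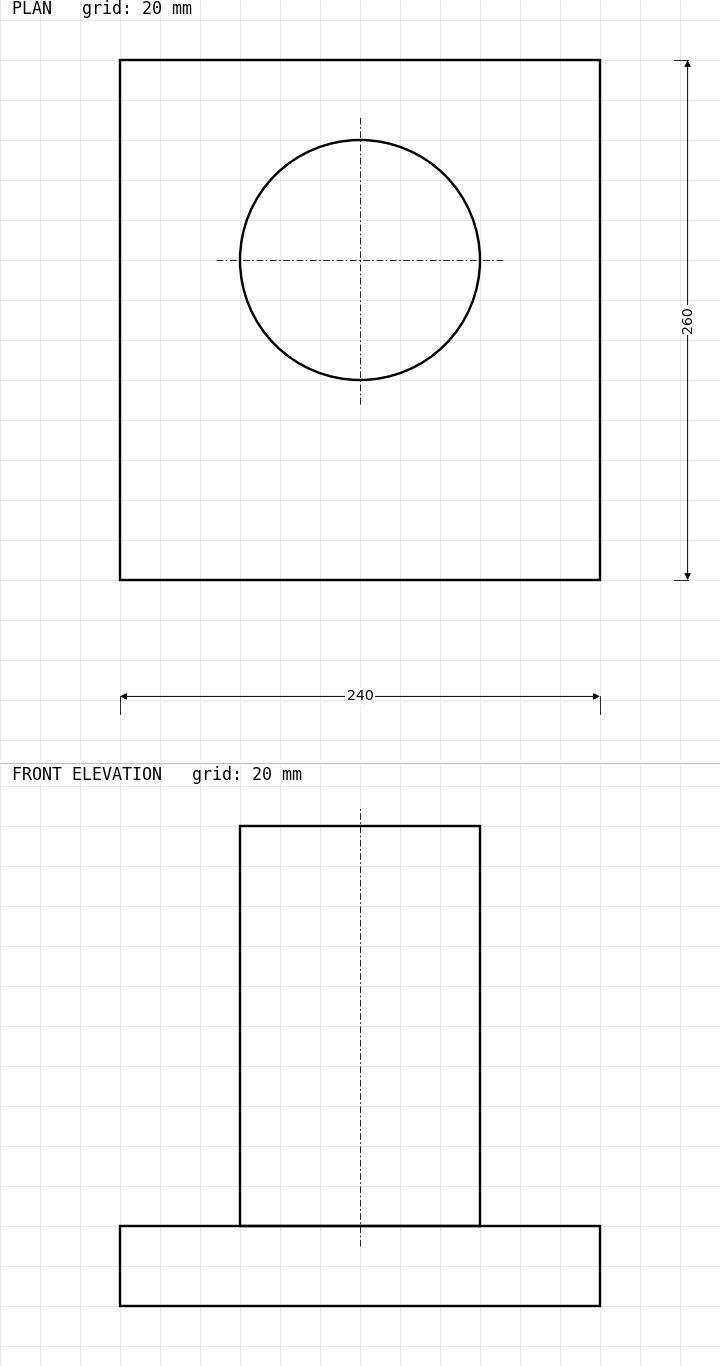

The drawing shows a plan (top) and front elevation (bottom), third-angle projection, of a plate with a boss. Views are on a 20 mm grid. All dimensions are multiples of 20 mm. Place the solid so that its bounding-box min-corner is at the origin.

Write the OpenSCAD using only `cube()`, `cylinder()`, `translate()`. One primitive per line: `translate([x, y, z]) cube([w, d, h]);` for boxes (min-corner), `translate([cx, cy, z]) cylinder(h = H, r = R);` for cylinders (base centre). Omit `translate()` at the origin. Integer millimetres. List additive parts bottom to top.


cube([240, 260, 40]);
translate([120, 160, 40]) cylinder(h = 200, r = 60);
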